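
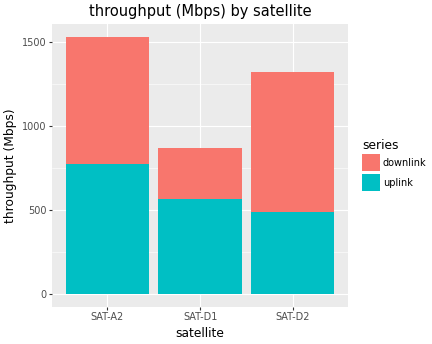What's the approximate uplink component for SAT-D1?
≈ 600

uplink top ≈ 600, bottom ≈ 0; segment ≈ 600.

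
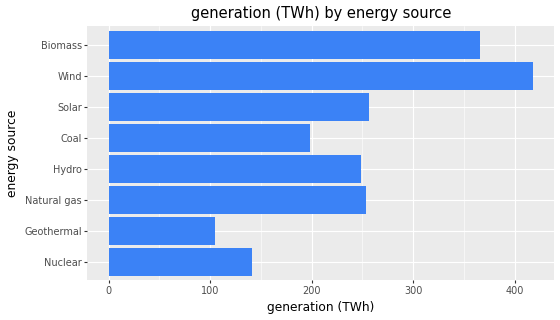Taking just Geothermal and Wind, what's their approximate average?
≈ 250

(100 + 400) / 2 ≈ 250.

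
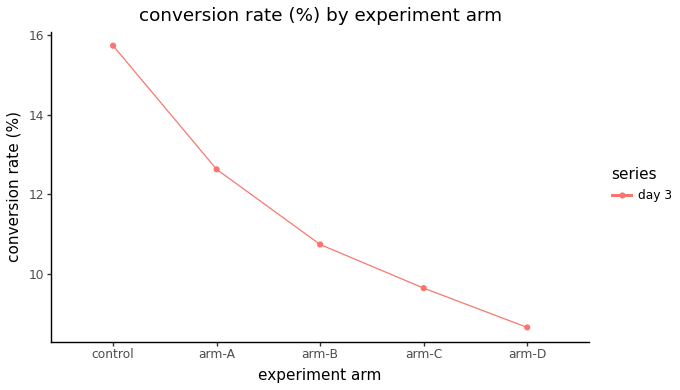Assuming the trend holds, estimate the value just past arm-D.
Last three: 11, 10, 9 → slope ≈ -1/step → next ≈ 8.

≈ 8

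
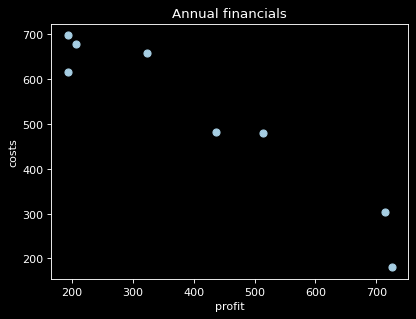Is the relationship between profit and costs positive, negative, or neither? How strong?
negative, strong

Points are negatively correlated; strong (|r| ≈ 1.0).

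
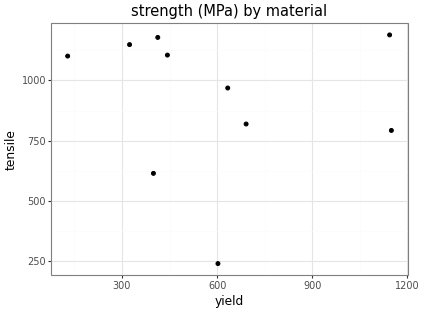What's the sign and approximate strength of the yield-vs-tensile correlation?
Points are roughly uncorrelated; weak (|r| ≈ 0.1).

no clear correlation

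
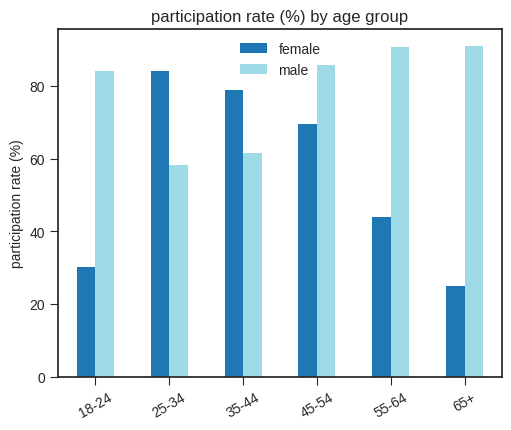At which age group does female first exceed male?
25-34

18-24: female ≈ 30 vs male ≈ 80 (not yet); 25-34: female ≈ 80 vs male ≈ 60 (first crossover).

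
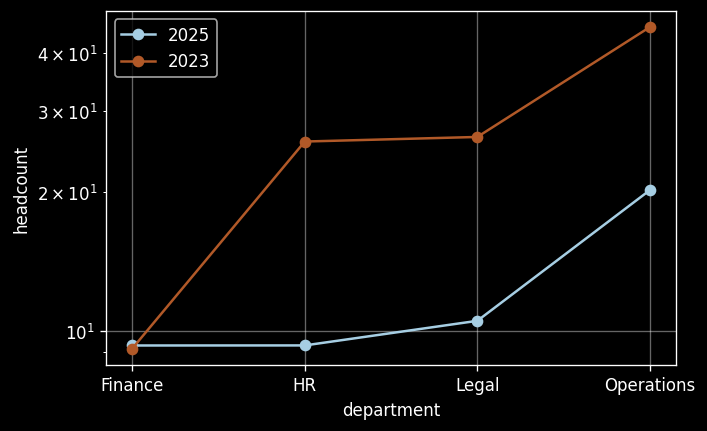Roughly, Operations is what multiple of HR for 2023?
≈ 1.8×

Operations ≈ 45, HR ≈ 25; 45/25 ≈ 1.8.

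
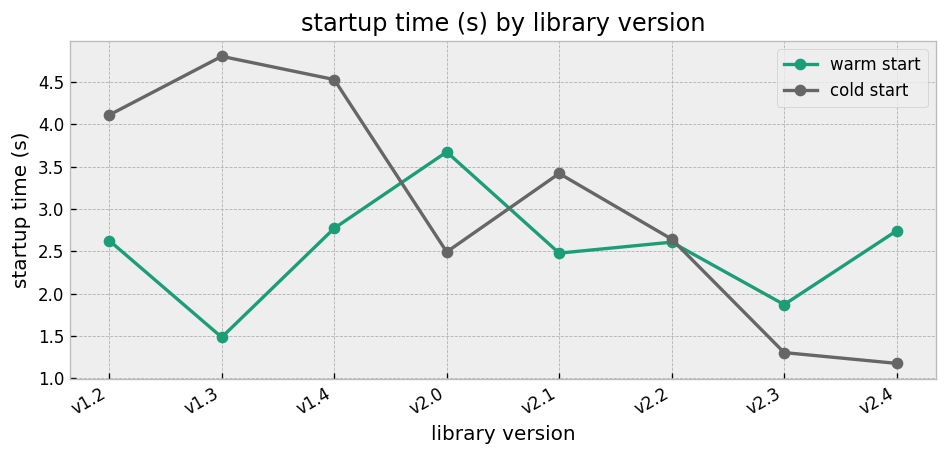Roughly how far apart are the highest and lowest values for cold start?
Max v1.3 ≈ 5.0, min v2.4 ≈ 1.0; range ≈ 4.0.

≈ 4.0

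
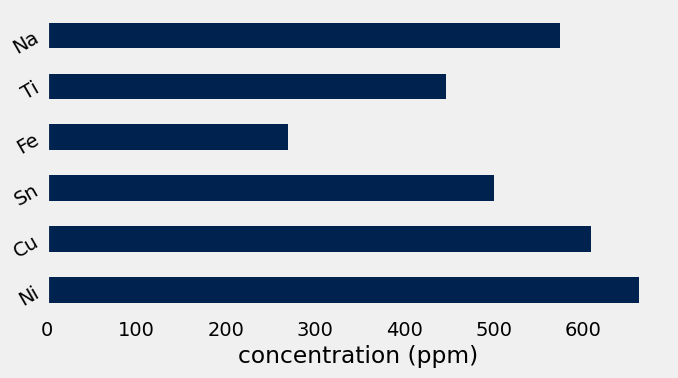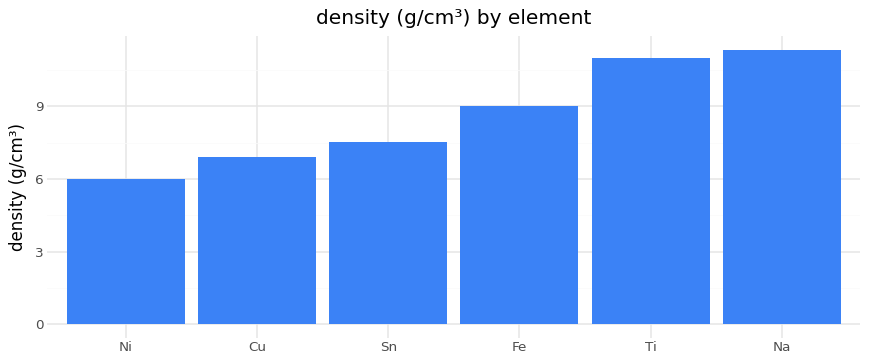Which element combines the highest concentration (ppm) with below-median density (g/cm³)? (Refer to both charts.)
Ni

Chart 2 median density (g/cm³) ≈ 8; below-median elements: Ni, Cu, Sn. Among those, Ni has the highest concentration (ppm) (≈ 700).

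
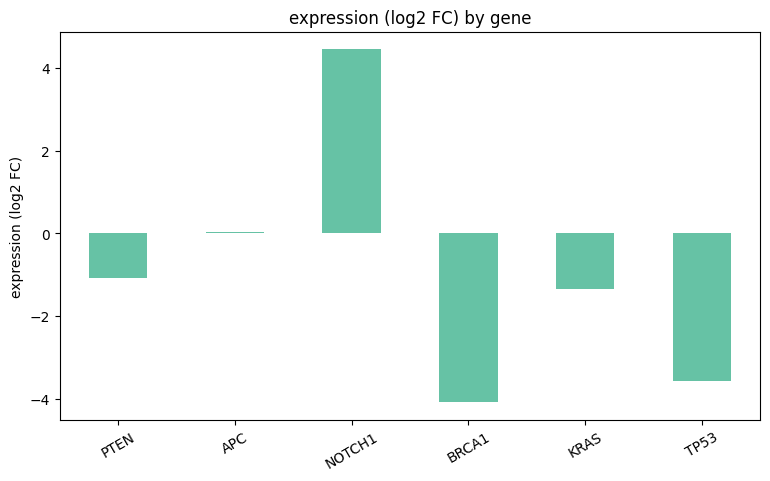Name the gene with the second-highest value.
Top 3: NOTCH1 ≈ 4, APC ≈ 0, PTEN ≈ -1.

APC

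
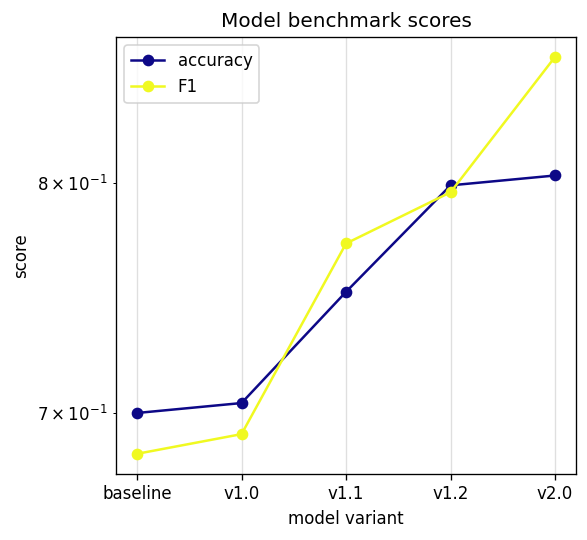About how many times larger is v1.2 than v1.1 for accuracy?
v1.2 ≈ 0.80, v1.1 ≈ 0.76; 0.80/0.76 ≈ 1.05.

≈ 1.05×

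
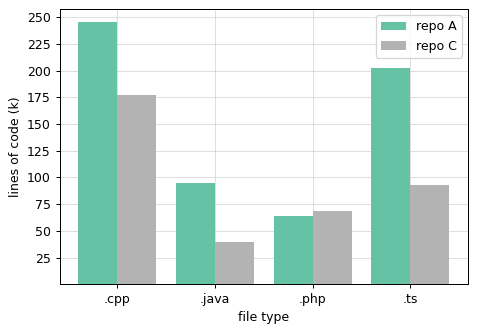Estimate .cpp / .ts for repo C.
.cpp ≈ 175, .ts ≈ 100; 175/100 ≈ 1.75.

≈ 1.75×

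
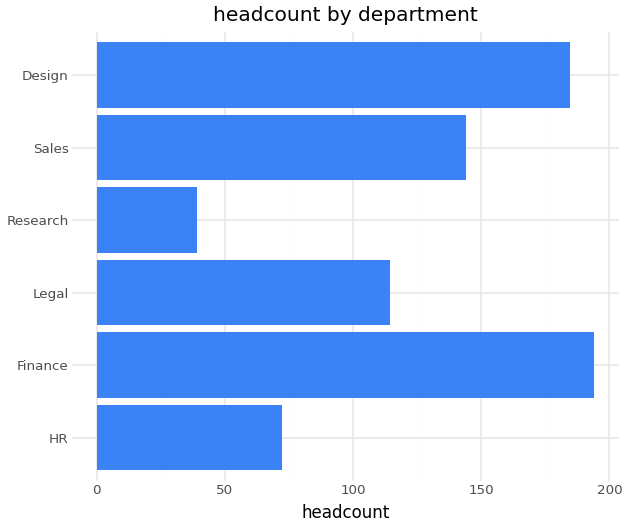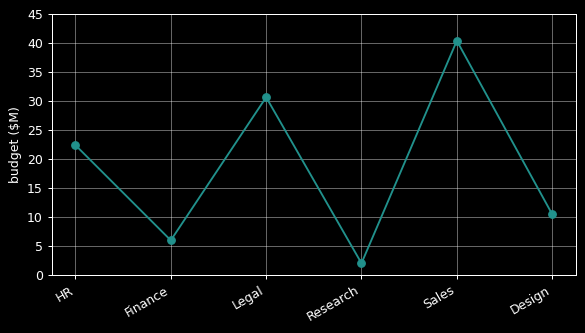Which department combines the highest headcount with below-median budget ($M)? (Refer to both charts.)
Chart 2 median budget ($M) ≈ 15; below-median departments: Finance, Research, Design. Among those, Finance has the highest headcount (≈ 200).

Finance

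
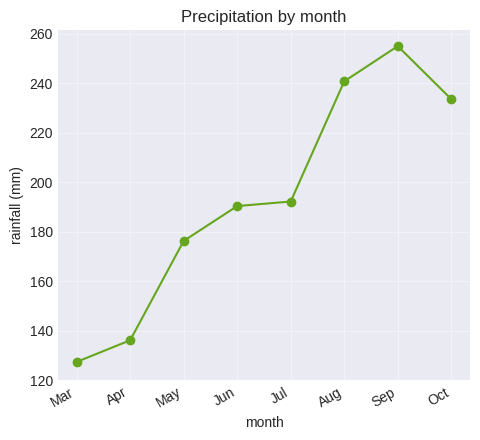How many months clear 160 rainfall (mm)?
Above 160: May, Jun, Jul, Aug, Sep, Oct.

6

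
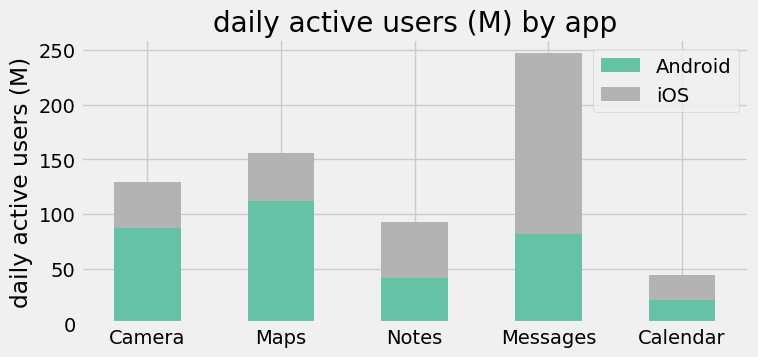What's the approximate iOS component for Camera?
iOS top ≈ 125, bottom ≈ 75; segment ≈ 50.

≈ 50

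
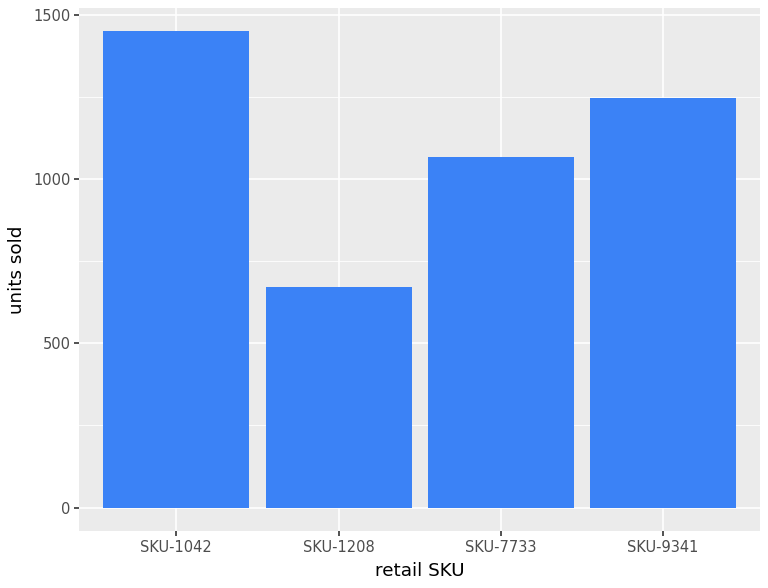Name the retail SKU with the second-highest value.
Top 3: SKU-1042 ≈ 1400, SKU-9341 ≈ 1200, SKU-7733 ≈ 1000.

SKU-9341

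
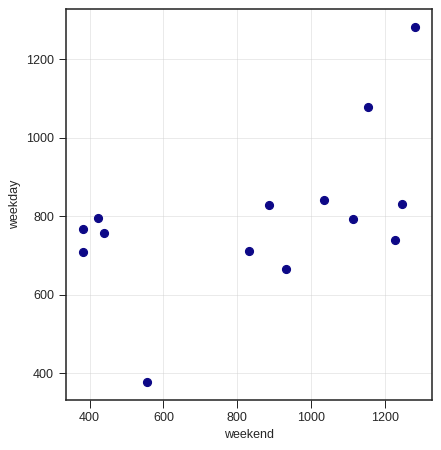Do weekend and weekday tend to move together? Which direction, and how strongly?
Points are positively correlated; moderate (|r| ≈ 0.5).

positive, moderate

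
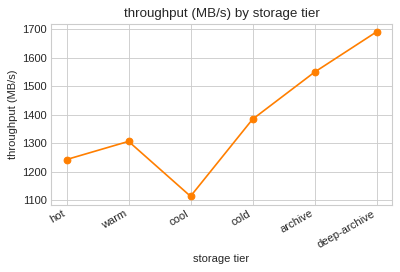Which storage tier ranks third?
Top 4: deep-archive ≈ 1700, archive ≈ 1550, cold ≈ 1400, warm ≈ 1300.

cold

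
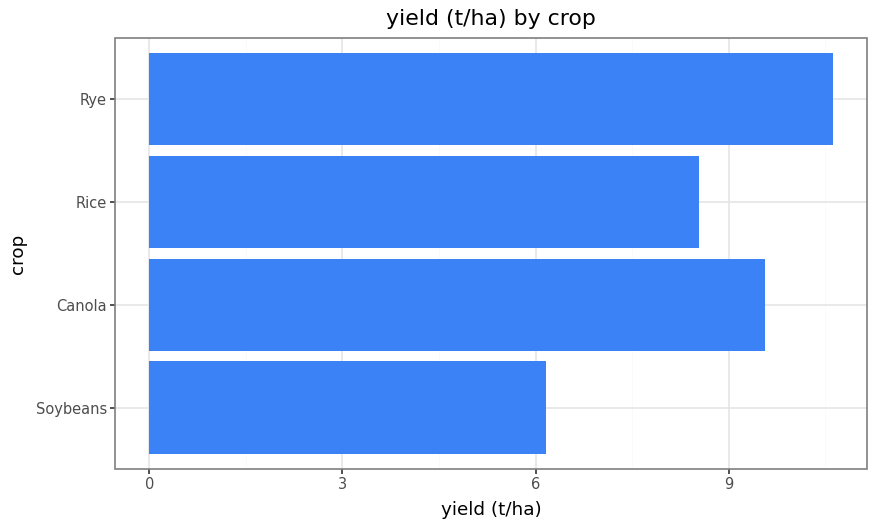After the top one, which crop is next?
Top 3: Rye ≈ 11, Canola ≈ 10, Rice ≈ 9.

Canola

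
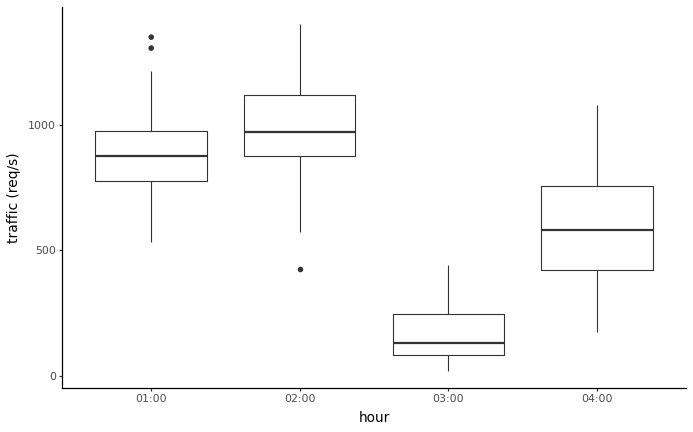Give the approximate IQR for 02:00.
≈ 200

Q3 ≈ 1100, Q1 ≈ 900; IQR ≈ 200.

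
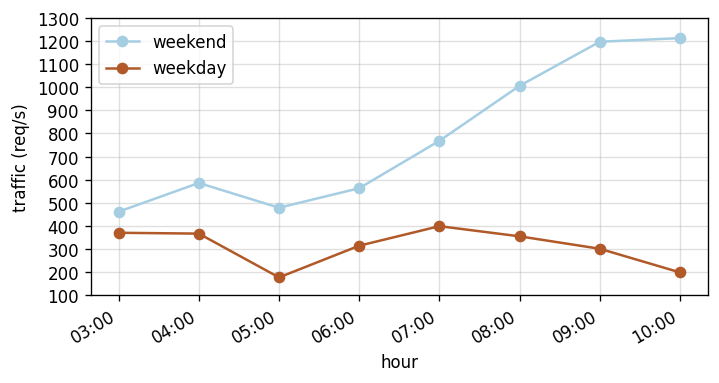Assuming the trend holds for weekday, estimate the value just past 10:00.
Last three: 400, 300, 200 → slope ≈ -100/step → next ≈ 100.

≈ 100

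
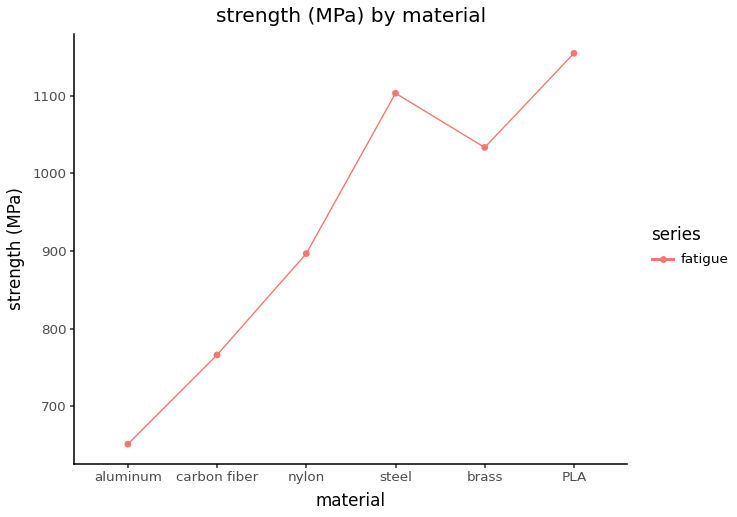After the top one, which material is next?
steel

Top 3: PLA ≈ 1150, steel ≈ 1100, brass ≈ 1050.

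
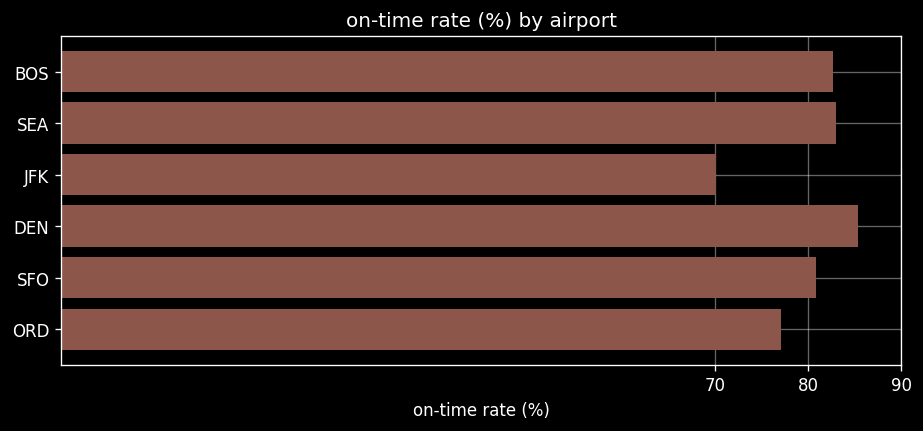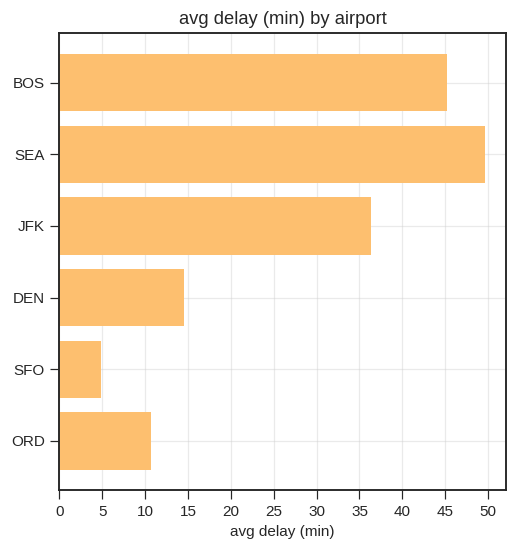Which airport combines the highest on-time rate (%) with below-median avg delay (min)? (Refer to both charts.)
Chart 2 median avg delay (min) ≈ 25; below-median airports: DEN, SFO, ORD. Among those, DEN has the highest on-time rate (%) (≈ 90).

DEN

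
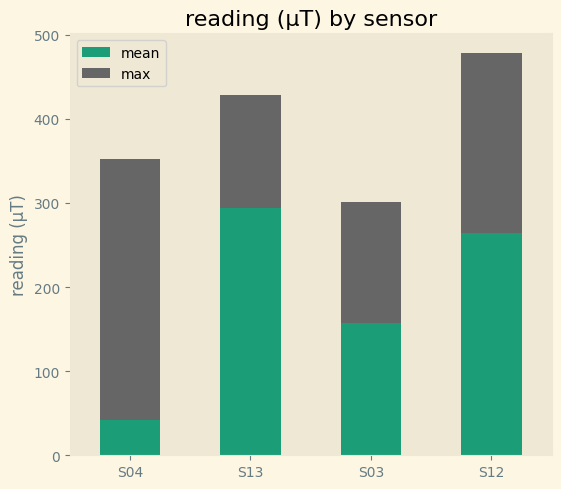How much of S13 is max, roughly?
max top ≈ 450, bottom ≈ 300; segment ≈ 150.

≈ 150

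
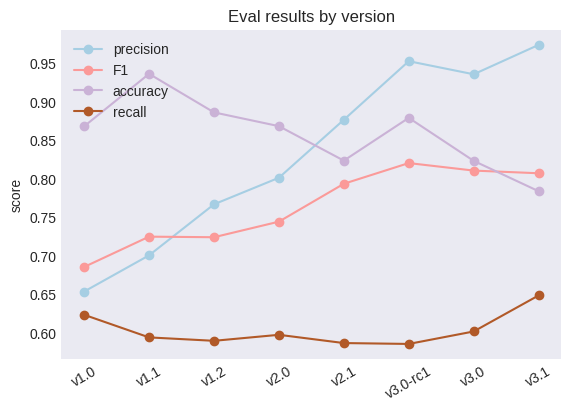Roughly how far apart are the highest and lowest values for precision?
Max v3.1 ≈ 0.95, min v1.0 ≈ 0.65; range ≈ 0.30.

≈ 0.30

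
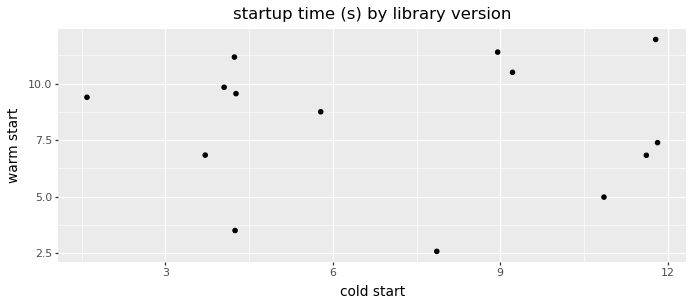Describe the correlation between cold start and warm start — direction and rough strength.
no clear correlation

Points are roughly uncorrelated; weak (|r| ≈ 0.0).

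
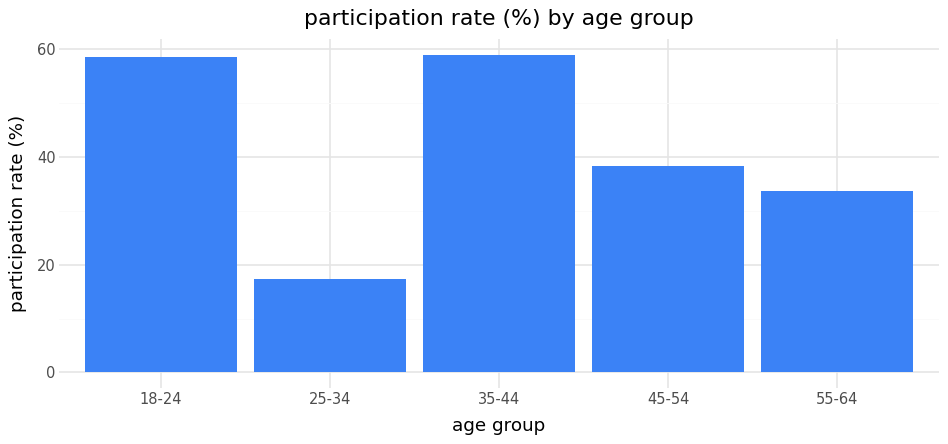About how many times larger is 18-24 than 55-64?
18-24 ≈ 60, 55-64 ≈ 35; 60/35 ≈ 1.71.

≈ 1.71×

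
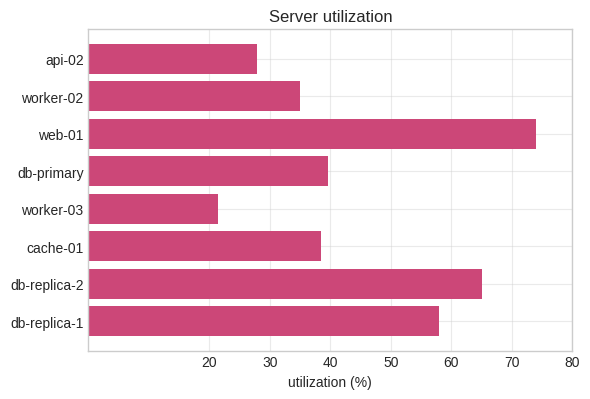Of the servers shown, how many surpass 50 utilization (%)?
Above 50: web-01, db-replica-2, db-replica-1.

3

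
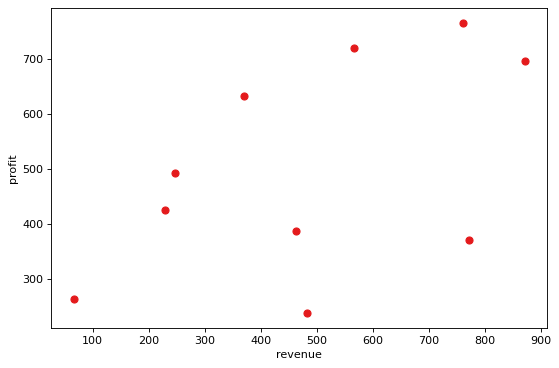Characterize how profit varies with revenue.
positive, moderate

Points are positively correlated; moderate (|r| ≈ 0.5).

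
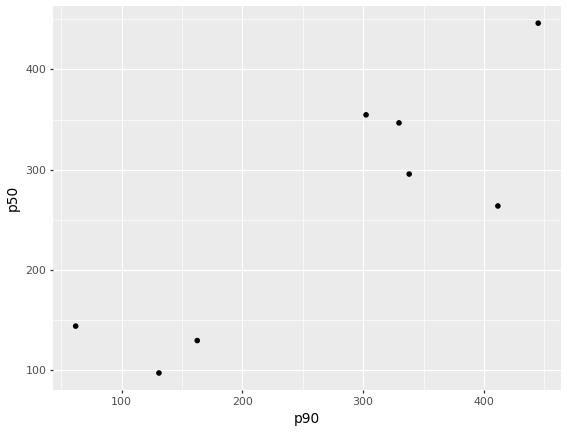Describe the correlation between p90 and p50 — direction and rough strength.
positive, strong

Points are positively correlated; strong (|r| ≈ 0.9).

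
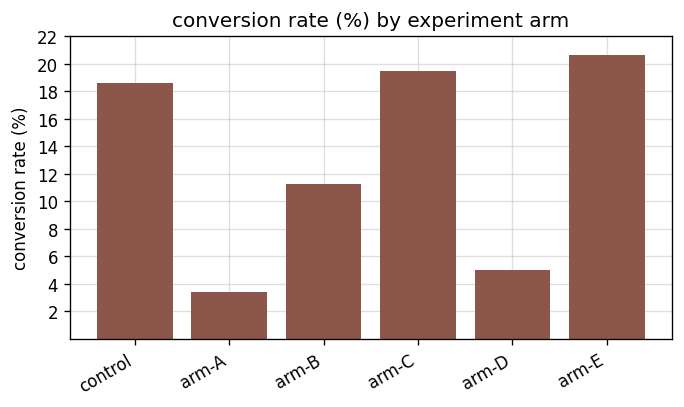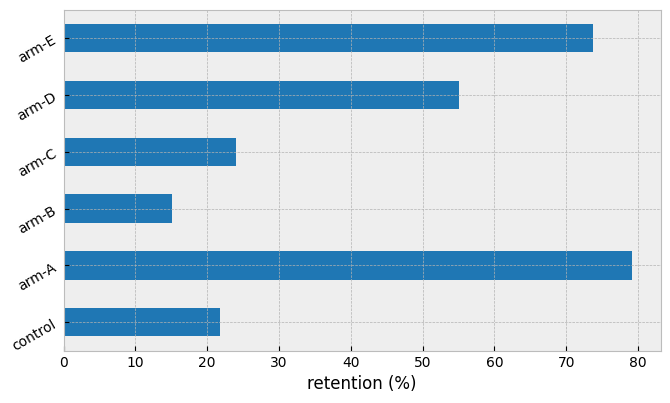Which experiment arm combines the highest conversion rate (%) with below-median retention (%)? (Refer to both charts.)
Chart 2 median retention (%) ≈ 40; below-median experiment arms: control, arm-B, arm-C. Among those, arm-C has the highest conversion rate (%) (≈ 20).

arm-C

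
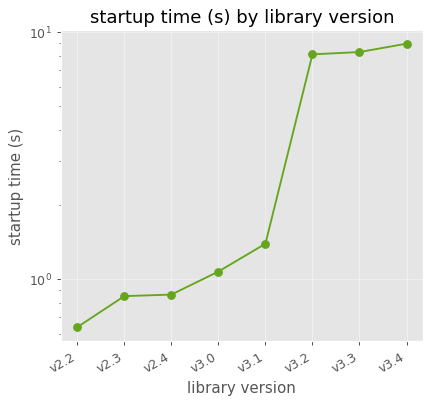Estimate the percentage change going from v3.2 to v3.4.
v3.2 ≈ 8, v3.4 ≈ 9; (9 − 8) / 8 ≈ +12.5%.

≈ +12.5%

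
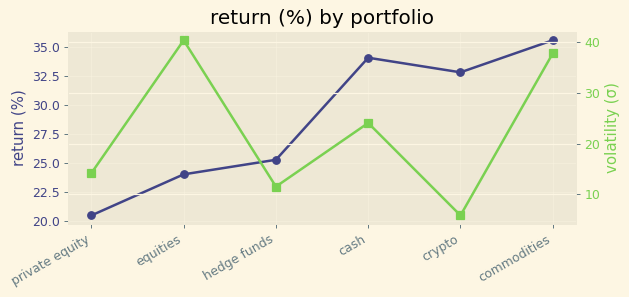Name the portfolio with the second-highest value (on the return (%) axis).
cash

Top 3 (on the return (%) axis): commodities ≈ 36, cash ≈ 34, crypto ≈ 32.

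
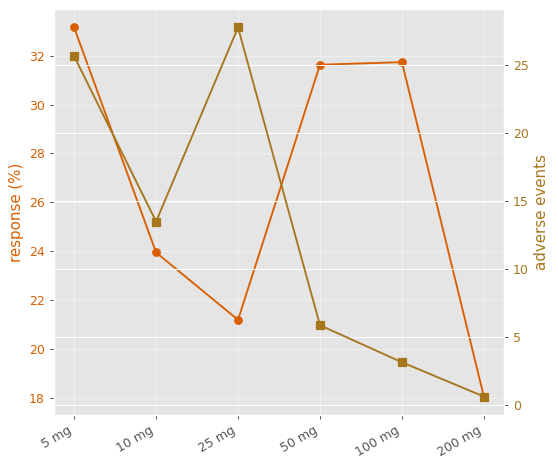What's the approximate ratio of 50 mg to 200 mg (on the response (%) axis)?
50 mg ≈ 32, 200 mg ≈ 18; 32/18 ≈ 1.78.

≈ 1.78×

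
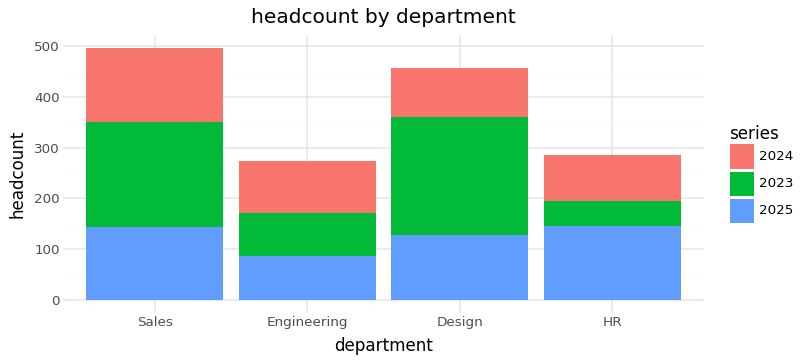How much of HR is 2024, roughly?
≈ 100

2024 top ≈ 300, bottom ≈ 200; segment ≈ 100.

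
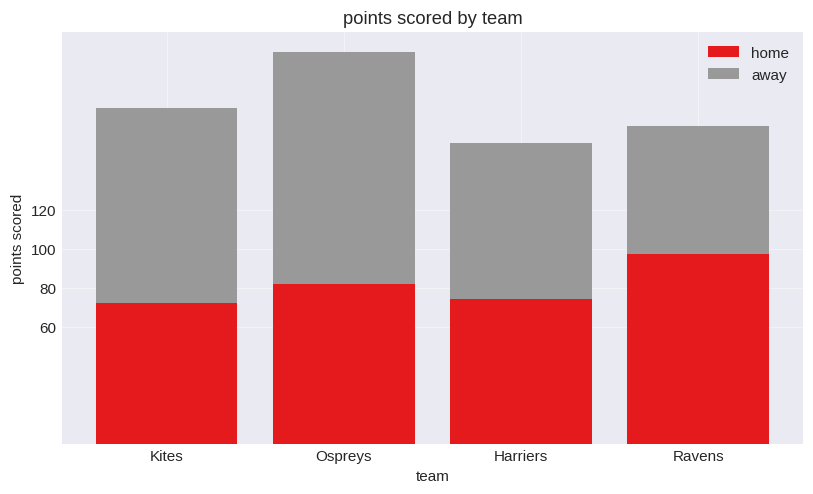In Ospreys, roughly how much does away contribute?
≈ 120

away top ≈ 200, bottom ≈ 80; segment ≈ 120.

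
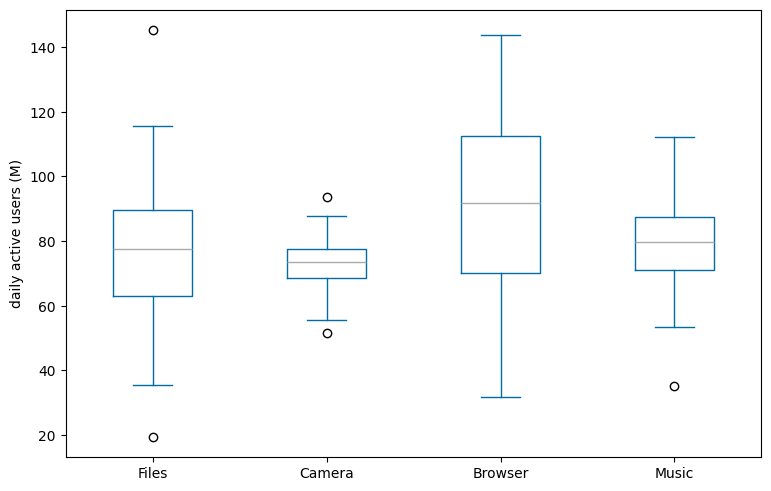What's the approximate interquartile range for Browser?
Q3 ≈ 112, Q1 ≈ 70; IQR ≈ 42.

≈ 42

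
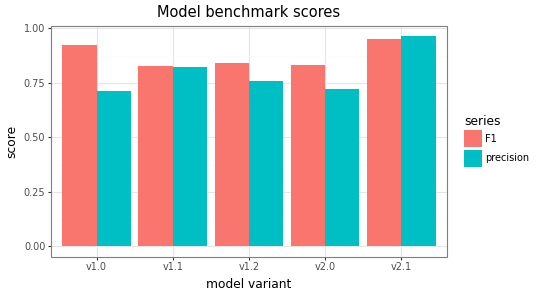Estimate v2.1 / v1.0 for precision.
v2.1 ≈ 1.0, v1.0 ≈ 0.7; 1.0/0.7 ≈ 1.43.

≈ 1.43×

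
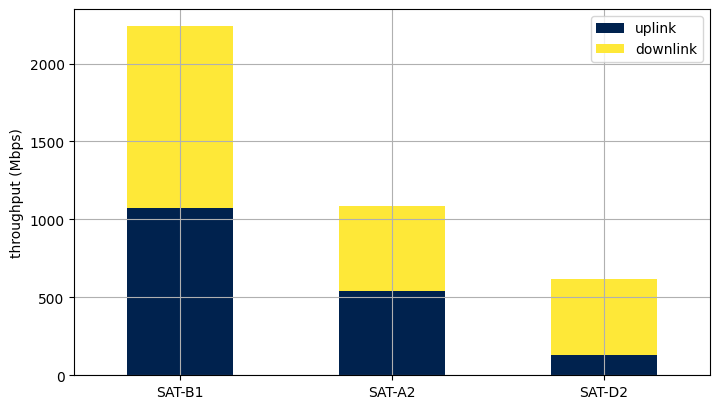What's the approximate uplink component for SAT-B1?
uplink top ≈ 1000, bottom ≈ 0; segment ≈ 1000.

≈ 1000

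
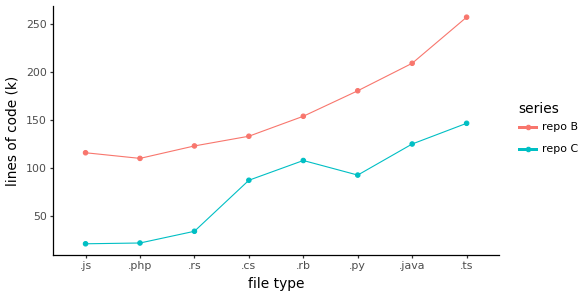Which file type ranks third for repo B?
Top 4 for repo B: .ts ≈ 260, .java ≈ 200, .py ≈ 180, .rb ≈ 160.

.py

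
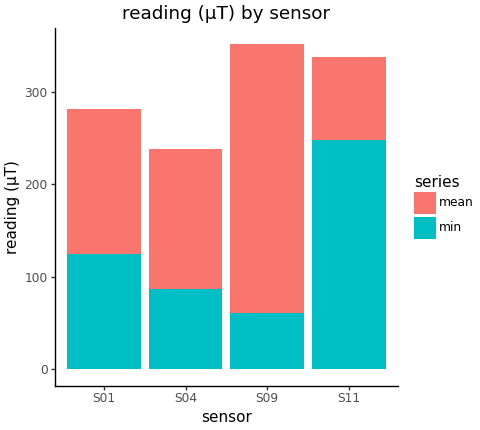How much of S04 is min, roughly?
≈ 100

min top ≈ 100, bottom ≈ 0; segment ≈ 100.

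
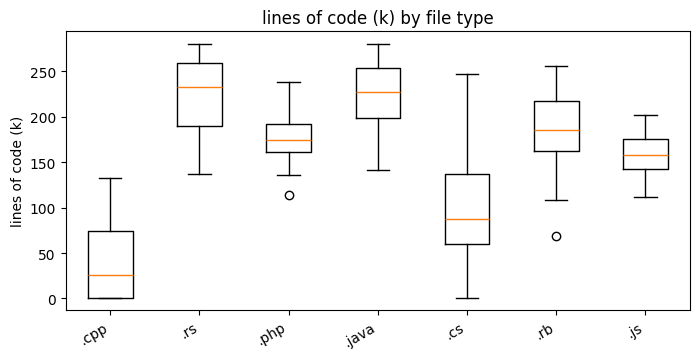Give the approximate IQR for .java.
≈ 60

Q3 ≈ 260, Q1 ≈ 200; IQR ≈ 60.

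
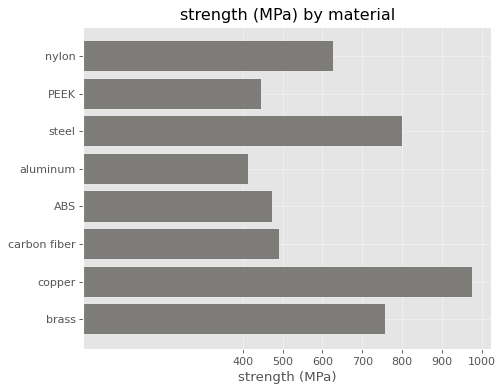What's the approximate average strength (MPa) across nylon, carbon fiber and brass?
(600 + 500 + 800) / 3 ≈ 633.

≈ 633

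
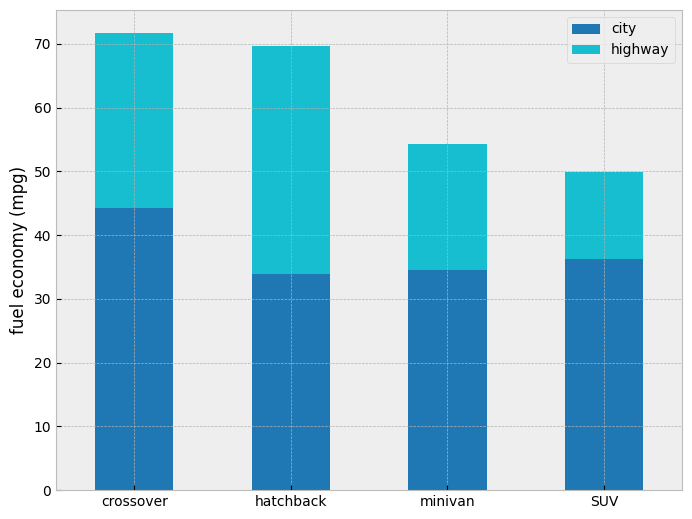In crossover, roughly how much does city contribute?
city top ≈ 40, bottom ≈ 0; segment ≈ 40.

≈ 40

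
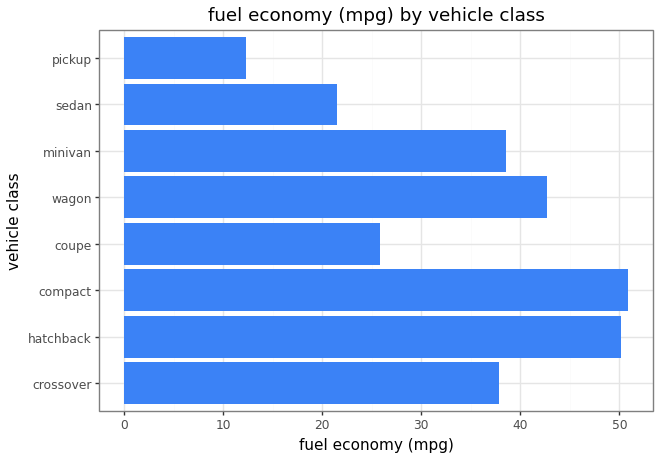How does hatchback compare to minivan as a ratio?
≈ 1.25×

hatchback ≈ 50, minivan ≈ 40; 50/40 ≈ 1.25.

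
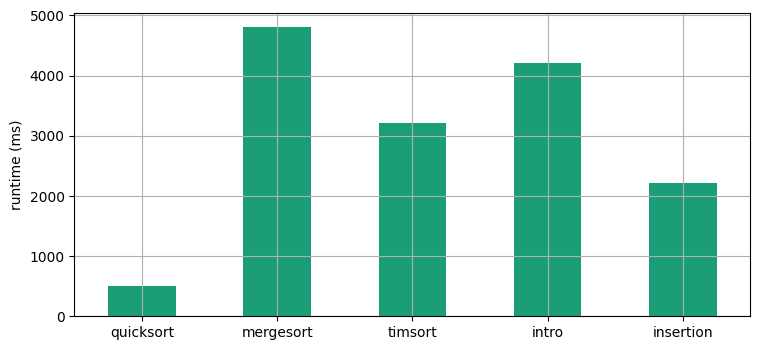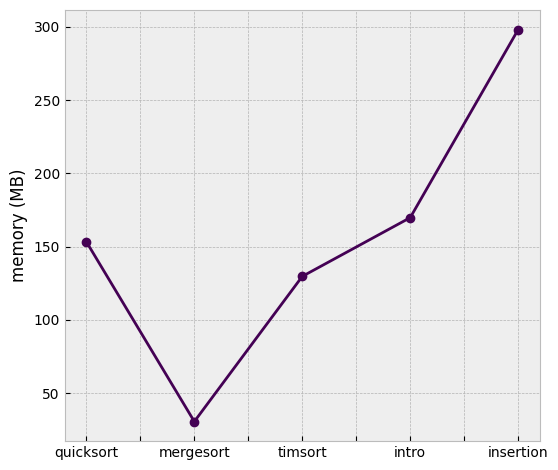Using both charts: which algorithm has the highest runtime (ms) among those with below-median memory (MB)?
Chart 2 median memory (MB) ≈ 150; below-median algorithms: mergesort, timsort. Among those, mergesort has the highest runtime (ms) (≈ 5000).

mergesort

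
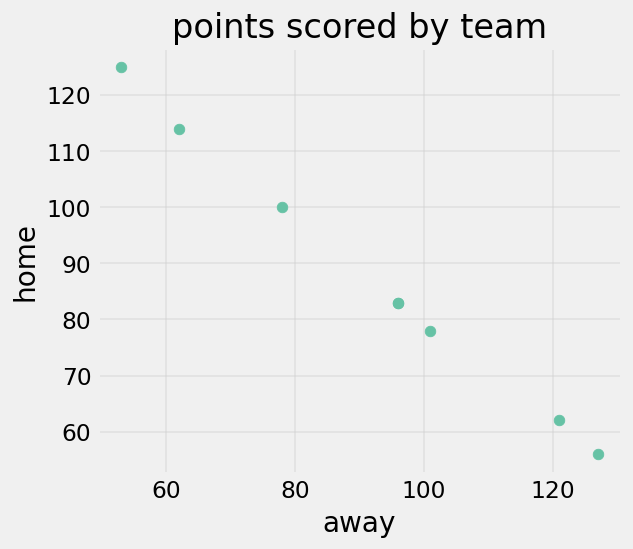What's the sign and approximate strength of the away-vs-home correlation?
negative, strong

Points are negatively correlated; strong (|r| ≈ 1.0).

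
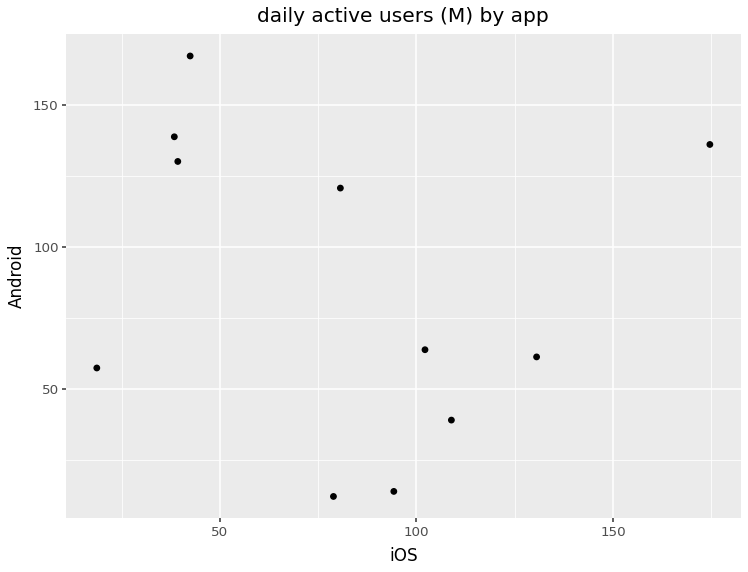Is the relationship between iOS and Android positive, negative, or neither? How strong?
no clear correlation

Points are roughly uncorrelated; weak (|r| ≈ 0.2).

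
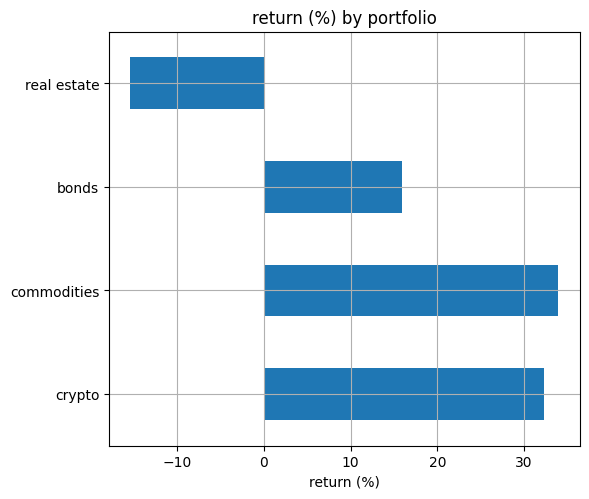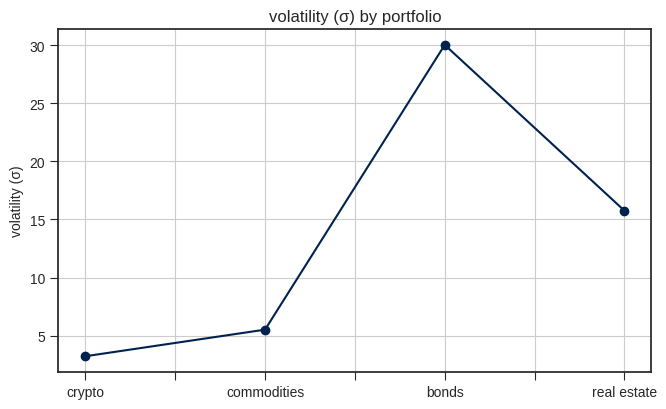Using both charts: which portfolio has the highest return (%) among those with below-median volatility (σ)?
commodities

Chart 2 median volatility (σ) ≈ 10; below-median portfolios: crypto, commodities. Among those, commodities has the highest return (%) (≈ 35).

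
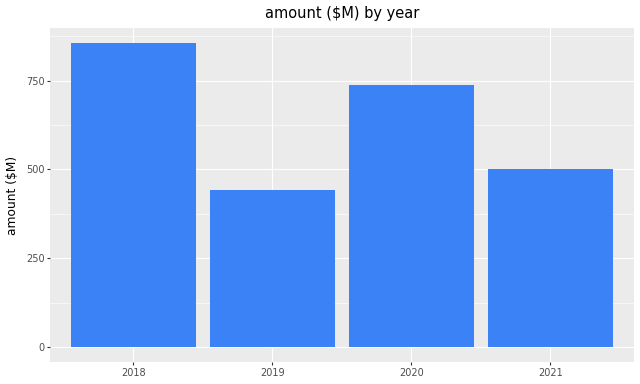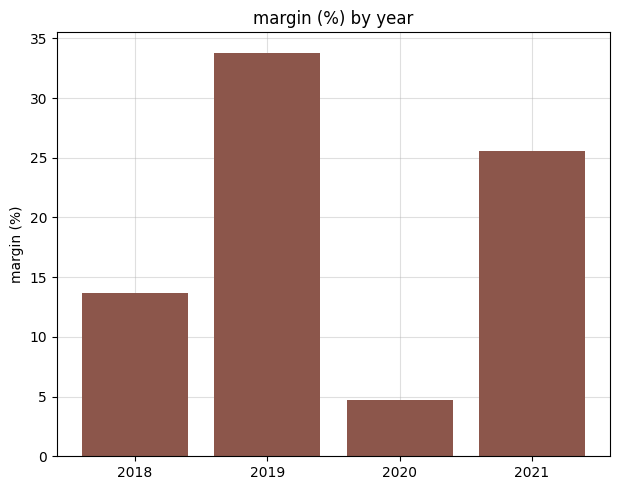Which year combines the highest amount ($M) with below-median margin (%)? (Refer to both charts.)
Chart 2 median margin (%) ≈ 20; below-median years: 2018, 2020. Among those, 2018 has the highest amount ($M) (≈ 900).

2018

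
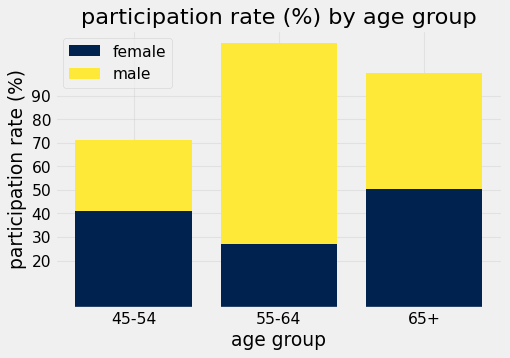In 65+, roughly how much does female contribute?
≈ 50

female top ≈ 50, bottom ≈ 0; segment ≈ 50.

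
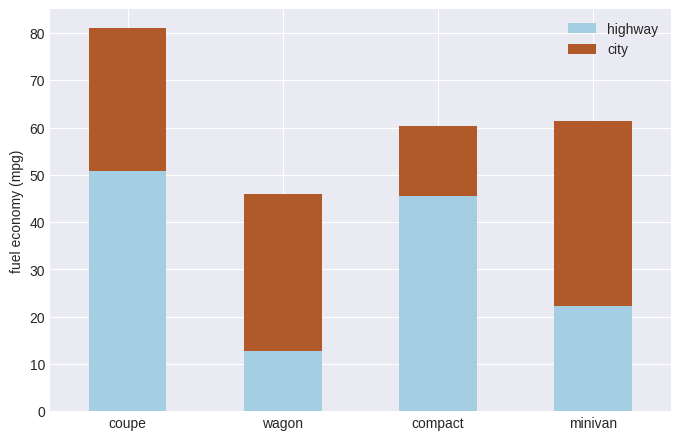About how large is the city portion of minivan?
city top ≈ 60, bottom ≈ 20; segment ≈ 40.

≈ 40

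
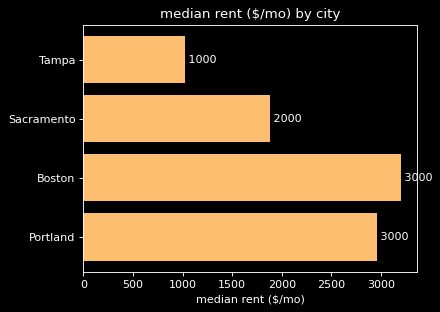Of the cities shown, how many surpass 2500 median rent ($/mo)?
2

Above 2500: Boston, Portland.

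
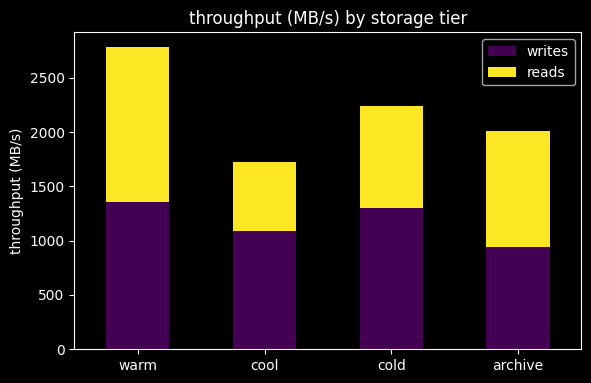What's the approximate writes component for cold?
writes top ≈ 1500, bottom ≈ 0; segment ≈ 1500.

≈ 1500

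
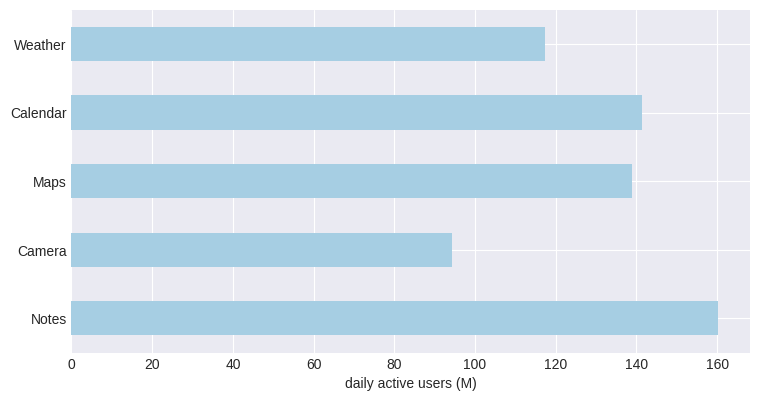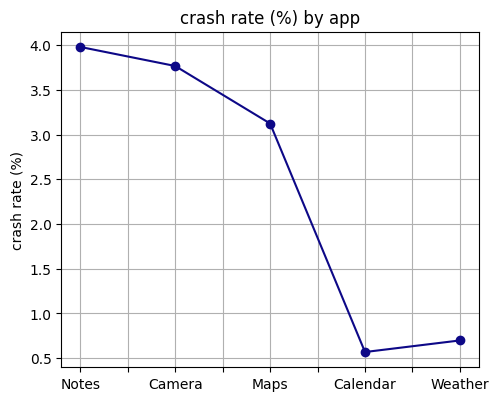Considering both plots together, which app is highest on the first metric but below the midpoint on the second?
Calendar

Chart 2 median crash rate (%) ≈ 3; below-median apps: Calendar, Weather. Among those, Calendar has the highest daily active users (M) (≈ 140).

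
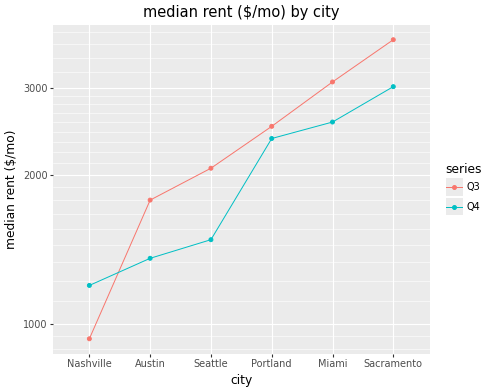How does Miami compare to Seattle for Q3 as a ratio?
≈ 1.5×

Miami ≈ 3000, Seattle ≈ 2000; 3000/2000 ≈ 1.5.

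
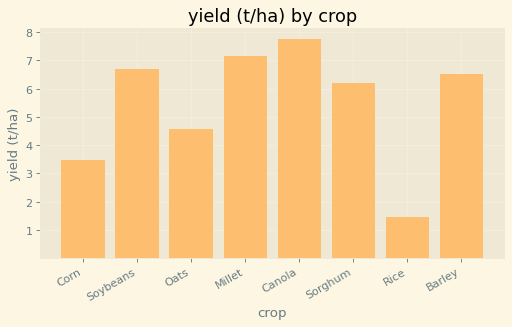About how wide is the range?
Max Canola ≈ 8, min Rice ≈ 1; range ≈ 7.

≈ 7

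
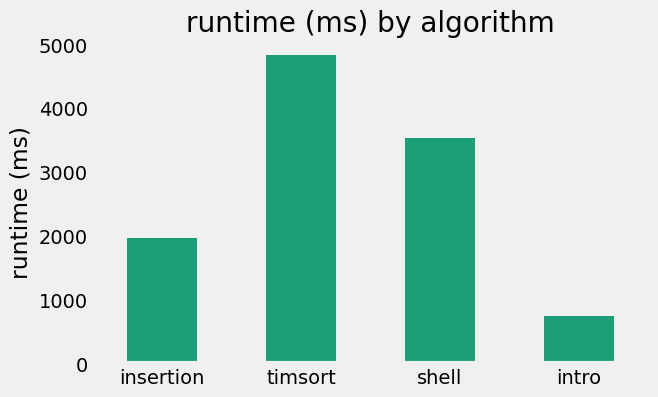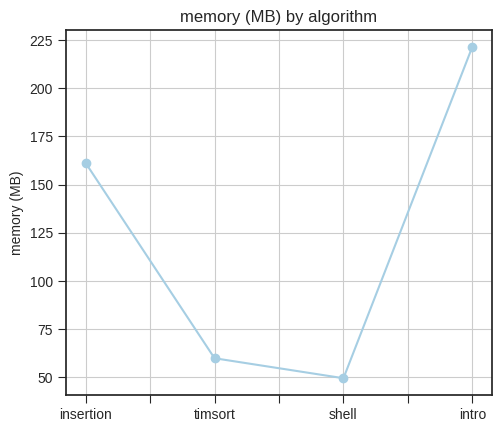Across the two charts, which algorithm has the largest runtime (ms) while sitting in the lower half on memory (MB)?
timsort

Chart 2 median memory (MB) ≈ 100; below-median algorithms: timsort, shell. Among those, timsort has the highest runtime (ms) (≈ 5000).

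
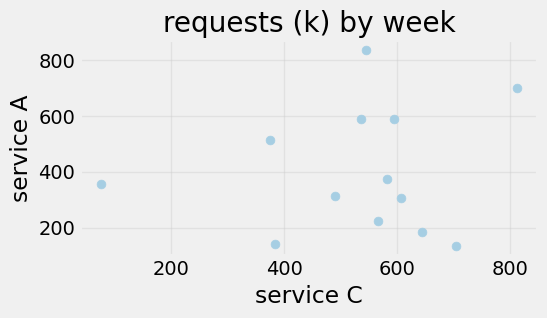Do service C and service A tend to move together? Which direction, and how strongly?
Points are roughly uncorrelated; weak (|r| ≈ 0.1).

no clear correlation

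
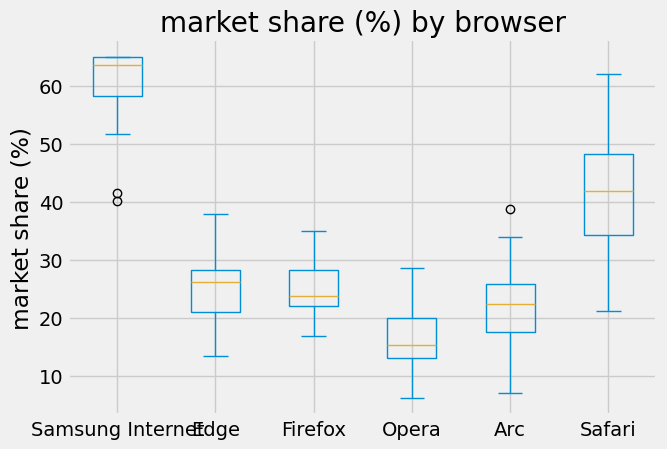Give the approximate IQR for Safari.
Q3 ≈ 50, Q1 ≈ 35; IQR ≈ 15.

≈ 15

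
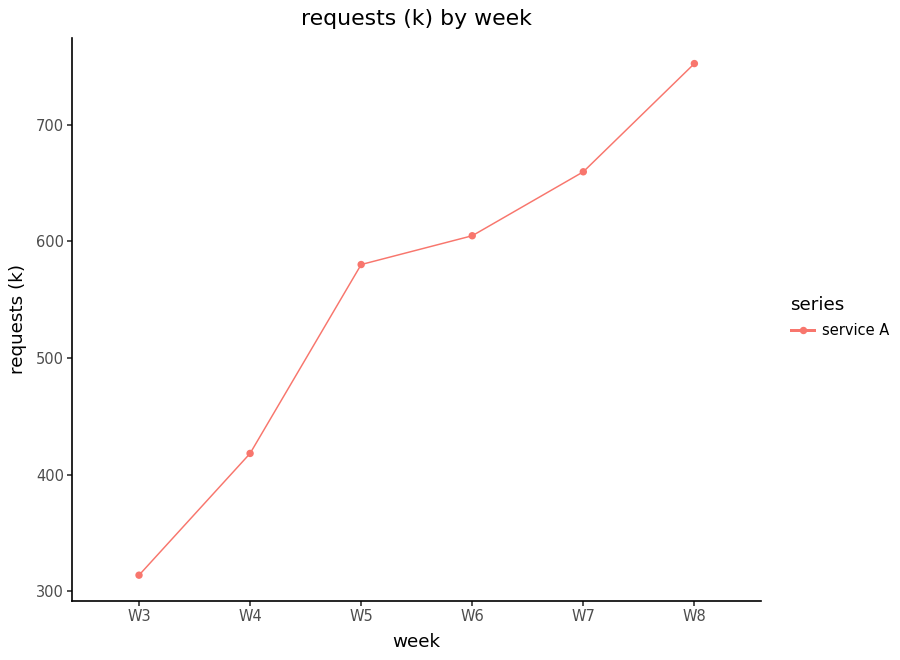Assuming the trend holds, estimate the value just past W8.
≈ 825

Last three: 600, 650, 750 → slope ≈ 75/step → next ≈ 825.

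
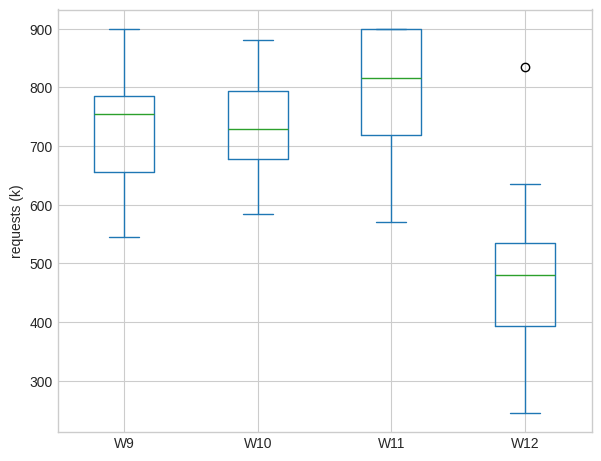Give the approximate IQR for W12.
Q3 ≈ 550, Q1 ≈ 400; IQR ≈ 150.

≈ 150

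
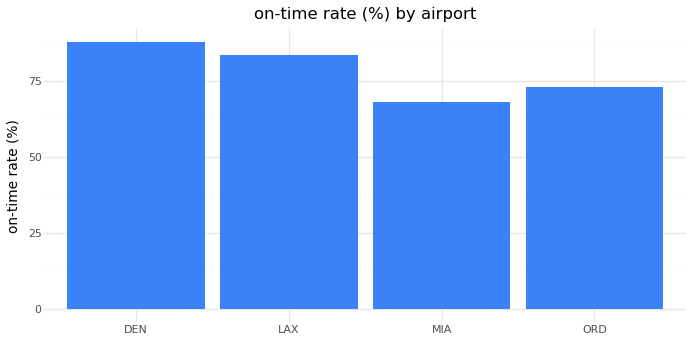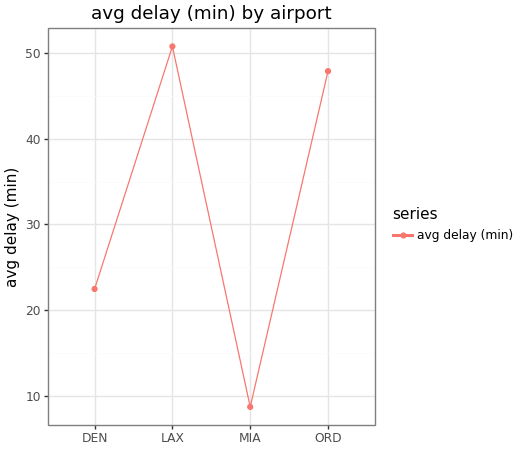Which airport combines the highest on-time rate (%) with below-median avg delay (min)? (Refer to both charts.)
Chart 2 median avg delay (min) ≈ 35; below-median airports: DEN, MIA. Among those, DEN has the highest on-time rate (%) (≈ 90).

DEN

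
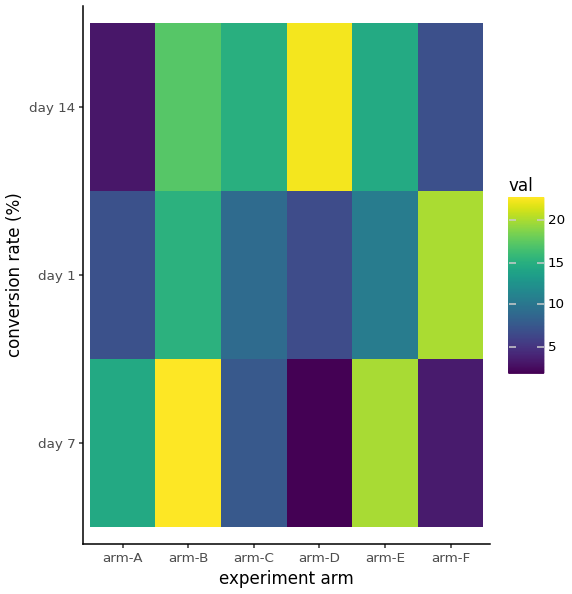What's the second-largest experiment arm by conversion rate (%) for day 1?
Top 3 for day 1: arm-F ≈ 20, arm-B ≈ 16, arm-E ≈ 10.

arm-B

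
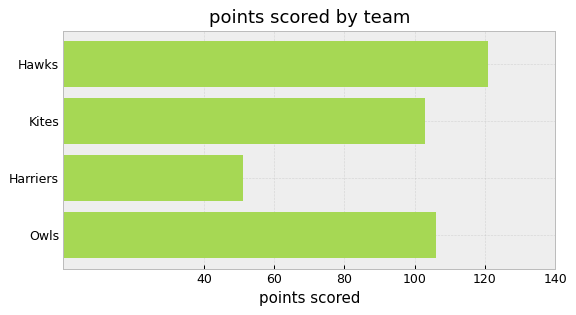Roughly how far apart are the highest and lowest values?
≈ 60

Max Hawks ≈ 120, min Harriers ≈ 60; range ≈ 60.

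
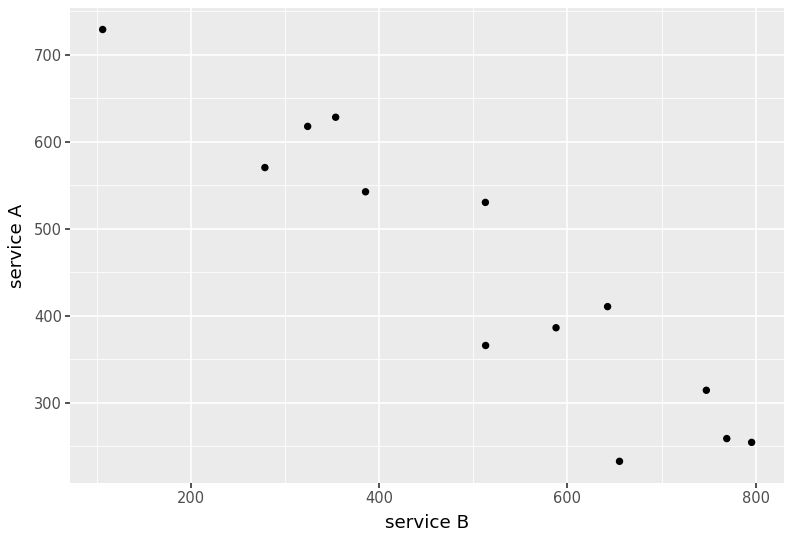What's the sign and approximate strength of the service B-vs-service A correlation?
Points are negatively correlated; strong (|r| ≈ 0.9).

negative, strong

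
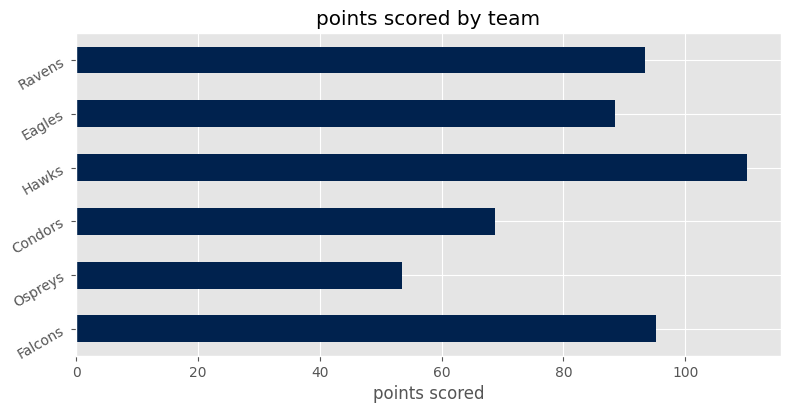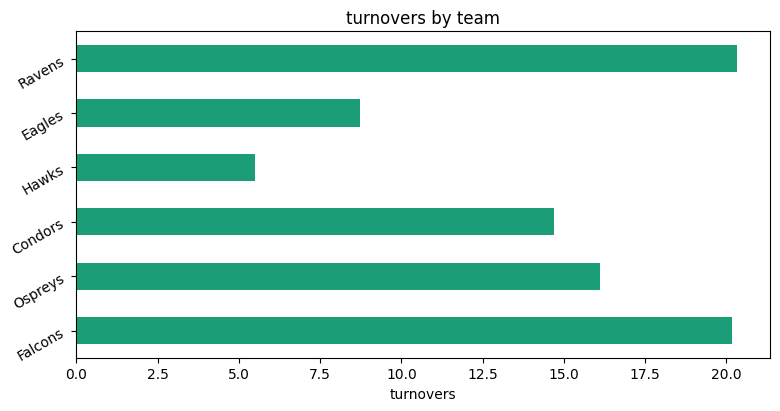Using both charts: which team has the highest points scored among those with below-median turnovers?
Hawks

Chart 2 median turnovers ≈ 16; below-median teams: Condors, Hawks, Eagles. Among those, Hawks has the highest points scored (≈ 120).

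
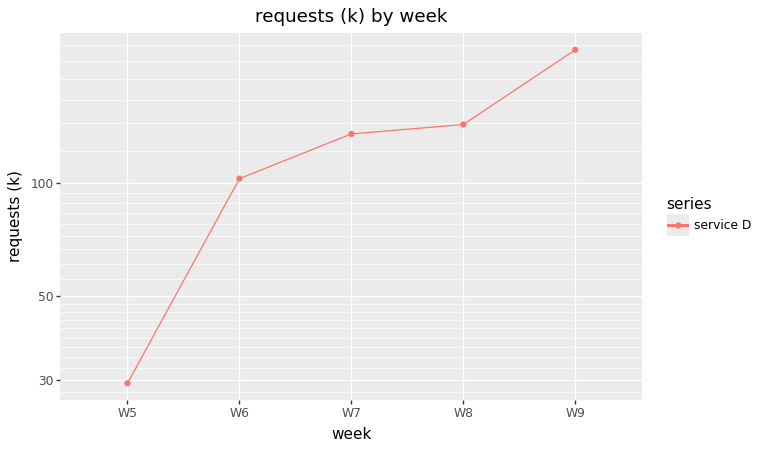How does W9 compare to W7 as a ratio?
≈ 1.57×

W9 ≈ 220, W7 ≈ 140; 220/140 ≈ 1.57.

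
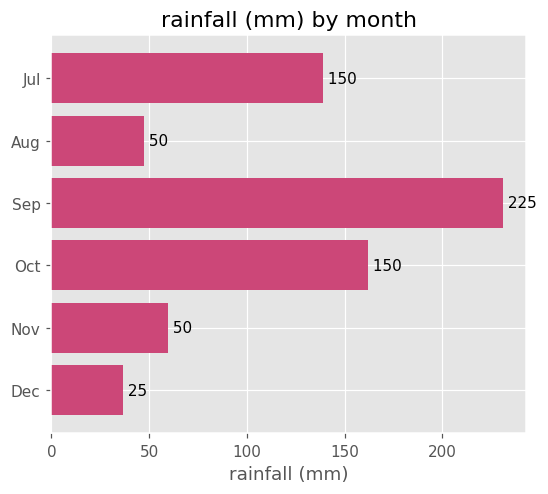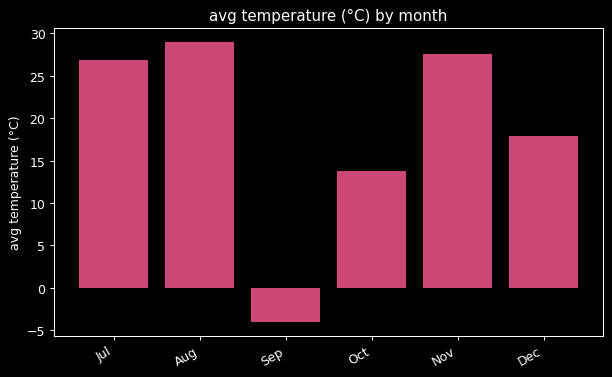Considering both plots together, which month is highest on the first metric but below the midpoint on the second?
Chart 2 median avg temperature (°C) ≈ 20; below-median months: Sep, Oct, Dec. Among those, Sep has the highest rainfall (mm) (≈ 225).

Sep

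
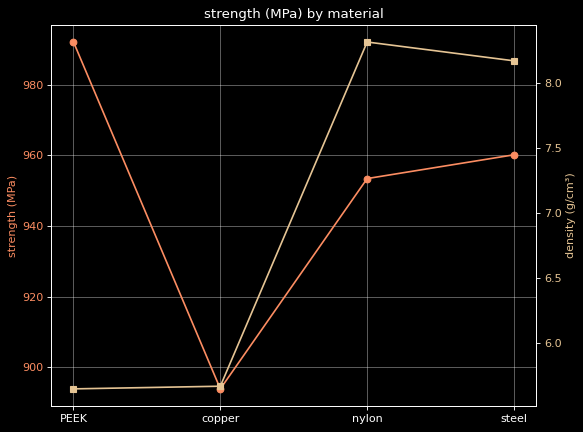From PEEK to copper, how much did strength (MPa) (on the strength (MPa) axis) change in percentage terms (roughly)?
≈ -10.1%

PEEK ≈ 990, copper ≈ 890; (890 − 990) / 990 ≈ -10.1%.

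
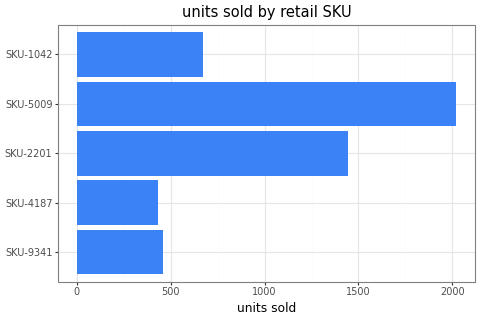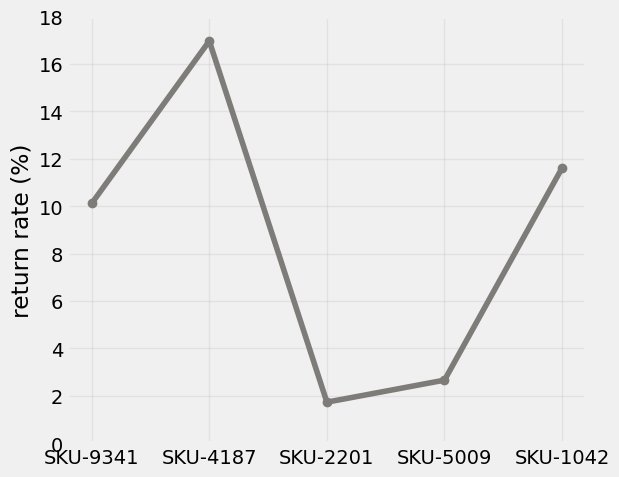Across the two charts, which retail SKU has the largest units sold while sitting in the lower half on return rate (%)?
SKU-5009

Chart 2 median return rate (%) ≈ 10; below-median retail SKUs: SKU-2201, SKU-5009. Among those, SKU-5009 has the highest units sold (≈ 2000).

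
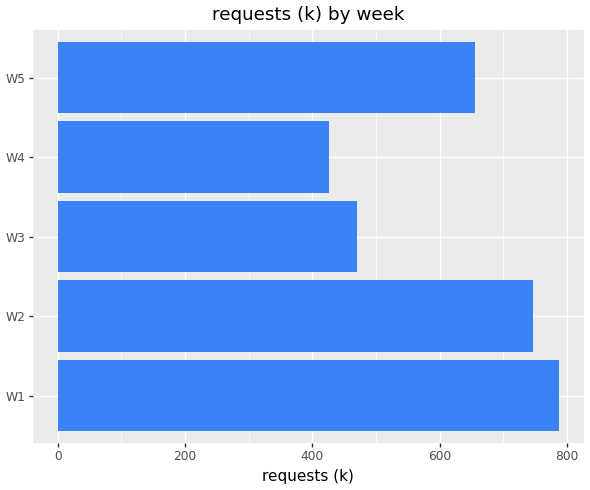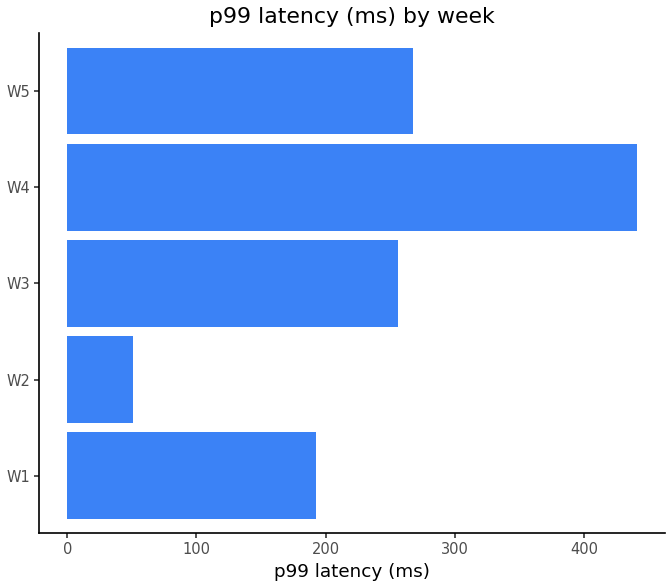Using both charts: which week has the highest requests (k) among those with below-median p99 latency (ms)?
Chart 2 median p99 latency (ms) ≈ 250; below-median weeks: W1, W2. Among those, W1 has the highest requests (k) (≈ 800).

W1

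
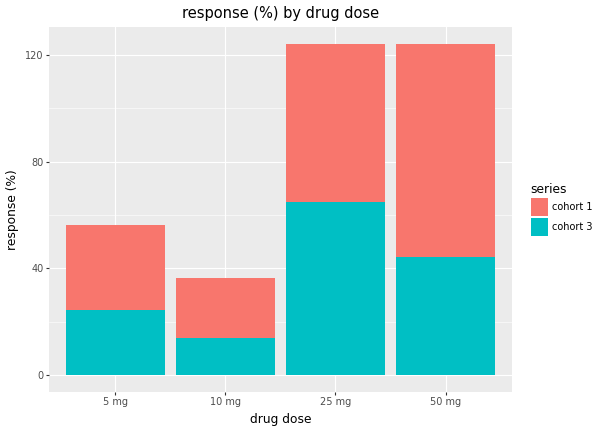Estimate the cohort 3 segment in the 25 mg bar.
≈ 60

cohort 3 top ≈ 60, bottom ≈ 0; segment ≈ 60.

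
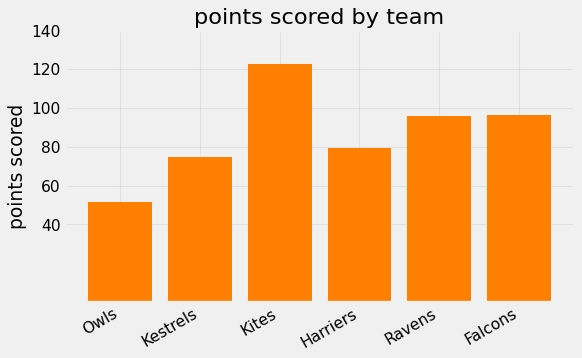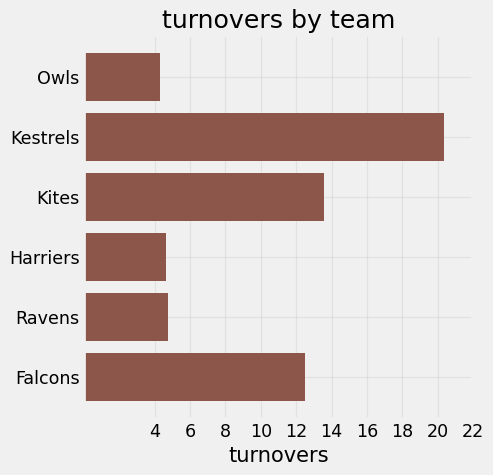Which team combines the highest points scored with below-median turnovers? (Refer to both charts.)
Ravens

Chart 2 median turnovers ≈ 8; below-median teams: Owls, Harriers, Ravens. Among those, Ravens has the highest points scored (≈ 100).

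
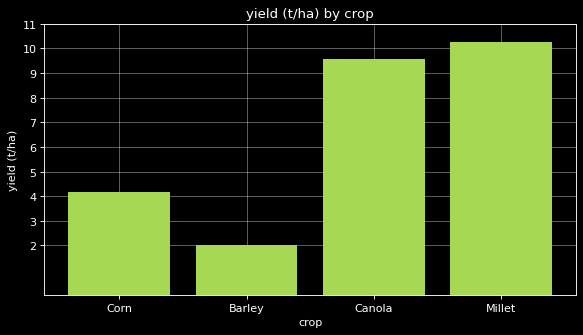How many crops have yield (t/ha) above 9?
Above 9: Canola, Millet.

2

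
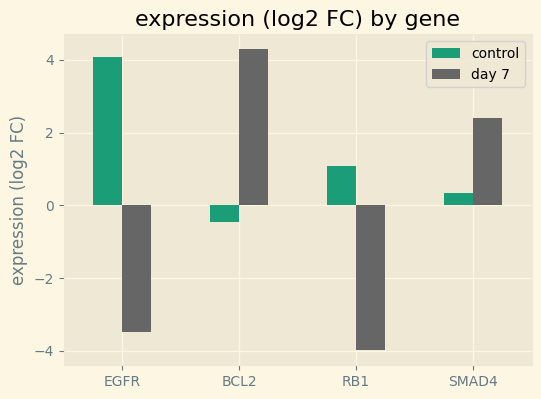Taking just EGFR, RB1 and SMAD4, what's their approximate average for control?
≈ 2

(4 + 1 + 0) / 3 ≈ 2.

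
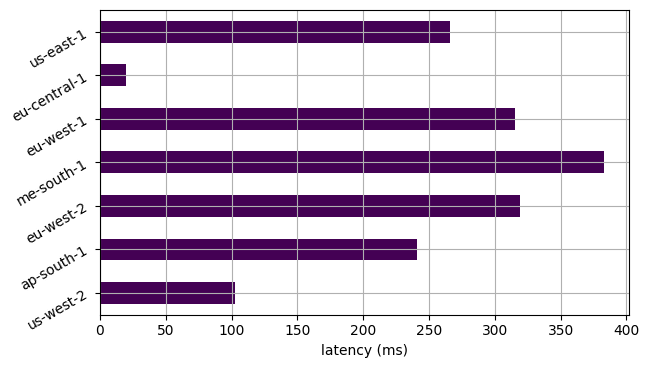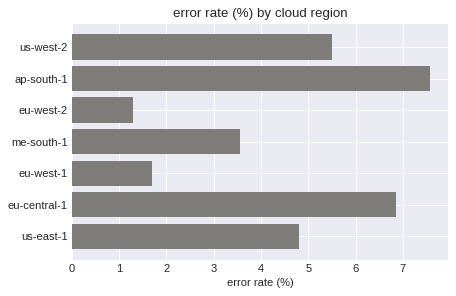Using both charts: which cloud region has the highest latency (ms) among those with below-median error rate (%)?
me-south-1

Chart 2 median error rate (%) ≈ 5; below-median cloud regions: eu-west-2, me-south-1, eu-west-1. Among those, me-south-1 has the highest latency (ms) (≈ 400).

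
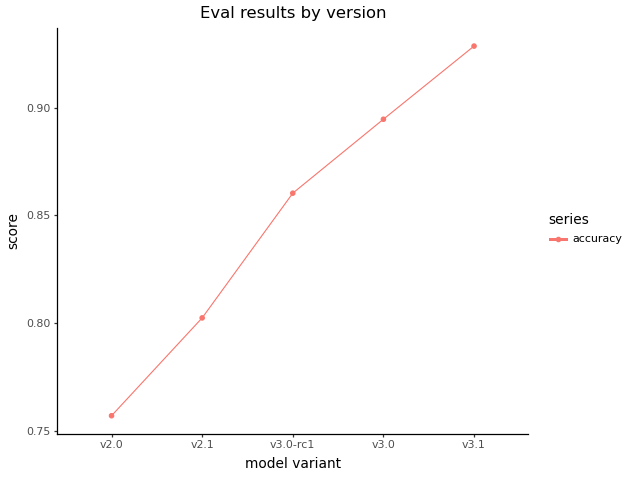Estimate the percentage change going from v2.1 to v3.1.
≈ +15%

v2.1 ≈ 0.80, v3.1 ≈ 0.92; (0.92 − 0.80) / 0.80 ≈ +15%.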